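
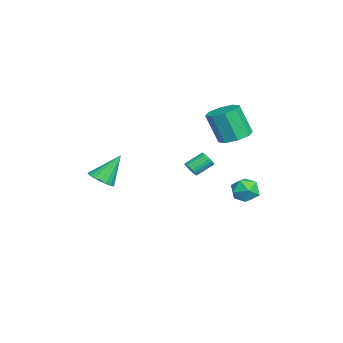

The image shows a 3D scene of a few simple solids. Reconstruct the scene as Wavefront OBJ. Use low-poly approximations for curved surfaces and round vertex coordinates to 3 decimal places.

v 3.85 -4.037 -0.005
v 4.533 -4.336 0.423
v 3.29 -2.983 1.625
v 4.667 -4.016 0.262
v 4.639 -3.699 0.048
v 4.455 -3.45 -0.176
v 4.151 -3.317 -0.367
v 3.787 -3.326 -0.486
v 3.436 -3.476 -0.509
v 3.167 -3.737 -0.433
v 3.033 -4.058 -0.272
v 3.061 -4.374 -0.058
v 3.245 -4.623 0.166
v 3.549 -4.756 0.356
v 3.913 -4.747 0.475
v 4.264 -4.597 0.499
v 2.896 0.811 0.449
v 3.296 0.782 0.796
v 2.803 1.721 1.439
v 2.404 1.749 1.091
v 3.372 0.916 0.658
v 2.879 1.855 1.301
v 3.375 1.034 0.489
v 2.882 1.973 1.131
v 3.306 1.118 0.313
v 2.813 2.057 0.956
v 3.174 1.156 0.158
v 2.681 2.094 0.8
v 3 1.14 0.047
v 2.507 2.079 0.69
v 2.811 1.075 -0.003
v 2.318 2.013 0.64
v 2.634 0.969 0.016
v 2.141 1.908 0.659
v 2.497 0.839 0.101
v 2.004 1.778 0.744
v 2.421 0.705 0.239
v 1.928 1.644 0.882
v 2.418 0.587 0.409
v 1.925 1.526 1.051
v 2.487 0.503 0.584
v 1.994 1.442 1.227
v 2.619 0.466 0.74
v 2.126 1.404 1.382
v 2.793 0.481 0.85
v 2.3 1.42 1.493
v 2.982 0.547 0.9
v 2.489 1.485 1.543
v 3.159 0.652 0.881
v 2.666 1.591 1.524
v -1.935 4.472 -3.172
v -1.311 4.407 -2.422
v -1.349 3.133 -3.778
v -0.725 3.068 -3.028
v -1.683 2.938 -2.88
v -2.045 3.766 -2.505
v -0.615 3.774 -3.695
v -0.977 4.602 -3.32
v -0.495 3.975 -2.745
v -1.155 3.458 -2.241
v -1.505 4.082 -3.959
v -2.165 3.565 -3.455
v -1.041 3.183 1.293
v -0.472 3.969 1.668
v -0.711 3.204 3.641
v -1.279 2.417 3.267
v -1.249 4.141 1.64
v -1.488 3.375 3.613
v -1.904 3.751 1.41
v -2.143 2.986 3.383
v -2.053 3.029 1.111
v -2.292 2.263 3.084
v -1.609 2.396 0.919
v -1.848 1.631 2.892
v -0.832 2.225 0.947
v -1.071 1.459 2.92
v -0.177 2.614 1.177
v -0.416 1.849 3.15
v -0.028 3.337 1.476
v -0.267 2.571 3.449
f 2 1 4
f 2 4 3
f 4 1 5
f 4 5 3
f 5 1 6
f 5 6 3
f 6 1 7
f 6 7 3
f 7 1 8
f 7 8 3
f 8 1 9
f 8 9 3
f 9 1 10
f 9 10 3
f 10 1 11
f 10 11 3
f 11 1 12
f 11 12 3
f 12 1 13
f 12 13 3
f 13 1 14
f 13 14 3
f 14 1 15
f 14 15 3
f 15 1 16
f 15 16 3
f 16 1 2
f 16 2 3
f 18 17 21
f 18 21 19
f 19 21 22
f 19 22 20
f 21 17 23
f 21 23 22
f 22 23 24
f 22 24 20
f 23 17 25
f 23 25 24
f 24 25 26
f 24 26 20
f 25 17 27
f 25 27 26
f 26 27 28
f 26 28 20
f 27 17 29
f 27 29 28
f 28 29 30
f 28 30 20
f 29 17 31
f 29 31 30
f 30 31 32
f 30 32 20
f 31 17 33
f 31 33 32
f 32 33 34
f 32 34 20
f 33 17 35
f 33 35 34
f 34 35 36
f 34 36 20
f 35 17 37
f 35 37 36
f 36 37 38
f 36 38 20
f 37 17 39
f 37 39 38
f 38 39 40
f 38 40 20
f 39 17 41
f 39 41 40
f 40 41 42
f 40 42 20
f 41 17 43
f 41 43 42
f 42 43 44
f 42 44 20
f 43 17 45
f 43 45 44
f 44 45 46
f 44 46 20
f 45 17 47
f 45 47 46
f 46 47 48
f 46 48 20
f 47 17 49
f 47 49 48
f 48 49 50
f 48 50 20
f 49 17 18
f 49 18 50
f 50 18 19
f 50 19 20
f 51 62 56
f 51 56 52
f 51 52 58
f 51 58 61
f 51 61 62
f 52 56 60
f 56 62 55
f 62 61 53
f 61 58 57
f 58 52 59
f 54 60 55
f 54 55 53
f 54 53 57
f 54 57 59
f 54 59 60
f 55 60 56
f 53 55 62
f 57 53 61
f 59 57 58
f 60 59 52
f 64 63 67
f 64 67 65
f 65 67 68
f 65 68 66
f 67 63 69
f 67 69 68
f 68 69 70
f 68 70 66
f 69 63 71
f 69 71 70
f 70 71 72
f 70 72 66
f 71 63 73
f 71 73 72
f 72 73 74
f 72 74 66
f 73 63 75
f 73 75 74
f 74 75 76
f 74 76 66
f 75 63 77
f 75 77 76
f 76 77 78
f 76 78 66
f 77 63 79
f 77 79 78
f 78 79 80
f 78 80 66
f 79 63 64
f 79 64 80
f 80 64 65
f 80 65 66



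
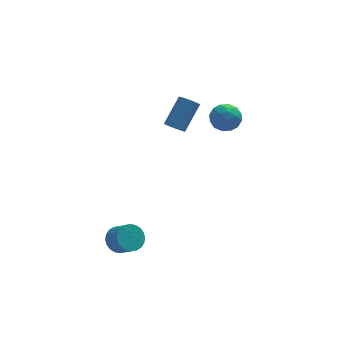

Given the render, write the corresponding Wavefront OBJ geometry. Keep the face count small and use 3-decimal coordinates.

v 2.881 3.783 2.303
v 3.818 4.082 2.401
v 3.362 2.258 2.359
v 4.299 2.557 2.457
v 3.655 2.702 3.192
v 3.358 3.644 3.158
v 3.822 2.696 1.602
v 3.525 3.638 1.568
v 4.4 3.41 1.968
v 4.296 3.414 2.95
v 2.884 2.926 1.81
v 2.78 2.93 2.792
v 3.307 4.066 2.347
v 3.873 2.274 2.413
v 3.494 2.359 2.845
v 4.045 2.535 2.903
v 3.037 3.808 2.792
v 3.588 3.984 2.85
v 3.492 3.173 3.315
v 3.592 2.356 1.91
v 4.143 2.532 1.968
v 3.135 3.805 1.857
v 3.686 3.981 1.915
v 3.688 3.167 1.445
v 4.2 3.847 2.15
v 4.483 2.951 2.183
v 4.203 3.033 1.68
v 4.028 3.587 1.66
v 4.139 3.849 2.728
v 4.422 2.953 2.76
v 4.043 3.038 3.193
v 3.869 3.592 3.173
v 4.481 3.454 2.473
v 2.758 3.387 2
v 3.041 2.491 2.032
v 3.311 2.748 1.587
v 3.137 3.302 1.567
v 2.697 3.389 2.577
v 2.98 2.493 2.61
v 3.152 2.753 3.1
v 2.977 3.307 3.08
v 2.699 2.886 2.287
v -3.713 -3.526 -1.24
v -2.965 -3.127 -1.302
v -2.479 -3.915 -0.523
v -3.227 -4.314 -0.46
v -3.105 -2.963 -1.05
v -2.619 -3.752 -0.271
v -3.337 -2.885 -0.826
v -2.851 -3.674 -0.047
v -3.626 -2.905 -0.665
v -3.14 -3.693 0.114
v -3.929 -3.019 -0.592
v -3.443 -3.807 0.187
v -4.199 -3.21 -0.617
v -3.713 -3.999 0.162
v -4.394 -3.45 -0.737
v -3.909 -4.238 0.042
v -4.487 -3.701 -0.934
v -4.001 -4.489 -0.155
v -4.461 -3.925 -1.177
v -3.975 -4.713 -0.398
v -4.321 -4.088 -1.429
v -3.835 -4.877 -0.65
v -4.089 -4.166 -1.653
v -3.603 -4.955 -0.874
v -3.8 -4.147 -1.814
v -3.314 -4.935 -1.035
v -3.497 -4.033 -1.887
v -3.011 -4.821 -1.108
v -3.227 -3.841 -1.862
v -2.741 -4.63 -1.083
v -3.031 -3.602 -1.742
v -2.546 -4.39 -0.963
v -2.939 -3.351 -1.545
v -2.453 -4.139 -0.766
v 0.337 1.511 3.323
v 0.648 1.819 2.856
v 1.694 2.817 4.21
v 1.383 2.509 4.677
v 0.289 2.042 2.969
v 1.334 3.04 4.323
v -0.048 2.017 3.248
v 0.998 3.015 4.601
v -0.204 1.755 3.562
v 0.841 2.753 4.915
v -0.107 1.379 3.764
v 0.938 2.377 5.118
v 0.198 1.065 3.76
v 1.243 2.063 5.114
v 0.568 0.96 3.552
v 1.613 1.957 4.905
v 0.83 1.112 3.237
v 1.876 2.11 4.59
v 0.862 1.452 2.962
v 1.907 2.449 4.315
f 1 38 17
f 38 12 41
f 17 41 6
f 38 41 17
f 1 17 13
f 17 6 18
f 13 18 2
f 17 18 13
f 1 13 22
f 13 2 23
f 22 23 8
f 13 23 22
f 1 22 34
f 22 8 37
f 34 37 11
f 22 37 34
f 1 34 38
f 34 11 42
f 38 42 12
f 34 42 38
f 2 18 29
f 18 6 32
f 29 32 10
f 18 32 29
f 6 41 19
f 41 12 40
f 19 40 5
f 41 40 19
f 12 42 39
f 42 11 35
f 39 35 3
f 42 35 39
f 11 37 36
f 37 8 24
f 36 24 7
f 37 24 36
f 8 23 28
f 23 2 25
f 28 25 9
f 23 25 28
f 4 30 16
f 30 10 31
f 16 31 5
f 30 31 16
f 4 16 14
f 16 5 15
f 14 15 3
f 16 15 14
f 4 14 21
f 14 3 20
f 21 20 7
f 14 20 21
f 4 21 26
f 21 7 27
f 26 27 9
f 21 27 26
f 4 26 30
f 26 9 33
f 30 33 10
f 26 33 30
f 5 31 19
f 31 10 32
f 19 32 6
f 31 32 19
f 3 15 39
f 15 5 40
f 39 40 12
f 15 40 39
f 7 20 36
f 20 3 35
f 36 35 11
f 20 35 36
f 9 27 28
f 27 7 24
f 28 24 8
f 27 24 28
f 10 33 29
f 33 9 25
f 29 25 2
f 33 25 29
f 44 43 47
f 44 47 45
f 45 47 48
f 45 48 46
f 47 43 49
f 47 49 48
f 48 49 50
f 48 50 46
f 49 43 51
f 49 51 50
f 50 51 52
f 50 52 46
f 51 43 53
f 51 53 52
f 52 53 54
f 52 54 46
f 53 43 55
f 53 55 54
f 54 55 56
f 54 56 46
f 55 43 57
f 55 57 56
f 56 57 58
f 56 58 46
f 57 43 59
f 57 59 58
f 58 59 60
f 58 60 46
f 59 43 61
f 59 61 60
f 60 61 62
f 60 62 46
f 61 43 63
f 61 63 62
f 62 63 64
f 62 64 46
f 63 43 65
f 63 65 64
f 64 65 66
f 64 66 46
f 65 43 67
f 65 67 66
f 66 67 68
f 66 68 46
f 67 43 69
f 67 69 68
f 68 69 70
f 68 70 46
f 69 43 71
f 69 71 70
f 70 71 72
f 70 72 46
f 71 43 73
f 71 73 72
f 72 73 74
f 72 74 46
f 73 43 75
f 73 75 74
f 74 75 76
f 74 76 46
f 75 43 44
f 75 44 76
f 76 44 45
f 76 45 46
f 78 77 81
f 78 81 79
f 79 81 82
f 79 82 80
f 81 77 83
f 81 83 82
f 82 83 84
f 82 84 80
f 83 77 85
f 83 85 84
f 84 85 86
f 84 86 80
f 85 77 87
f 85 87 86
f 86 87 88
f 86 88 80
f 87 77 89
f 87 89 88
f 88 89 90
f 88 90 80
f 89 77 91
f 89 91 90
f 90 91 92
f 90 92 80
f 91 77 93
f 91 93 92
f 92 93 94
f 92 94 80
f 93 77 95
f 93 95 94
f 94 95 96
f 94 96 80
f 95 77 78
f 95 78 96
f 96 78 79
f 96 79 80



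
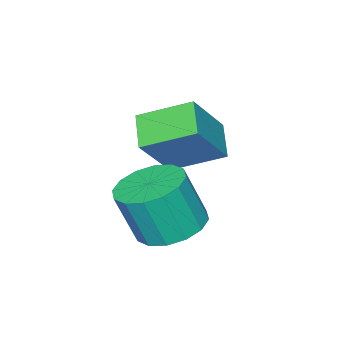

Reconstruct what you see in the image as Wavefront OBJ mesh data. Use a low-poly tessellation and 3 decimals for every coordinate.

v 3.416 1.781 -3.185
v 4.287 2.384 -3.231
v 4.695 1.921 -1.561
v 3.824 1.319 -1.515
v 3.894 2.717 -3.042
v 4.301 2.254 -1.372
v 3.373 2.799 -2.892
v 3.78 2.337 -1.222
v 2.863 2.609 -2.821
v 3.27 2.146 -1.151
v 2.502 2.197 -2.847
v 2.909 1.734 -1.177
v 2.385 1.673 -2.963
v 2.793 1.211 -1.294
v 2.545 1.179 -3.139
v 2.953 0.716 -1.469
v 2.939 0.846 -3.328
v 3.346 0.383 -1.658
v 3.46 0.763 -3.478
v 3.867 0.301 -1.808
v 3.97 0.954 -3.549
v 4.377 0.491 -1.879
v 4.331 1.366 -3.523
v 4.738 0.903 -1.853
v 4.447 1.889 -3.406
v 4.855 1.427 -1.737
v 1.908 0.338 -2.325
v 1.179 -0.458 -1.714
v 1.035 1.688 -1.608
v 0.306 0.892 -0.997
v 3.174 0.348 -0.803
v 2.445 -0.448 -0.192
v 2.301 1.698 -0.086
v 1.572 0.902 0.525
f 2 1 5
f 2 5 3
f 3 5 6
f 3 6 4
f 5 1 7
f 5 7 6
f 6 7 8
f 6 8 4
f 7 1 9
f 7 9 8
f 8 9 10
f 8 10 4
f 9 1 11
f 9 11 10
f 10 11 12
f 10 12 4
f 11 1 13
f 11 13 12
f 12 13 14
f 12 14 4
f 13 1 15
f 13 15 14
f 14 15 16
f 14 16 4
f 15 1 17
f 15 17 16
f 16 17 18
f 16 18 4
f 17 1 19
f 17 19 18
f 18 19 20
f 18 20 4
f 19 1 21
f 19 21 20
f 20 21 22
f 20 22 4
f 21 1 23
f 21 23 22
f 22 23 24
f 22 24 4
f 23 1 25
f 23 25 24
f 24 25 26
f 24 26 4
f 25 1 2
f 25 2 26
f 26 2 3
f 26 3 4
f 28 30 27
f 31 28 27
f 27 30 29
f 29 31 27
f 28 34 30
f 32 28 31
f 32 34 28
f 30 34 29
f 33 31 29
f 29 34 33
f 33 32 31
f 34 32 33



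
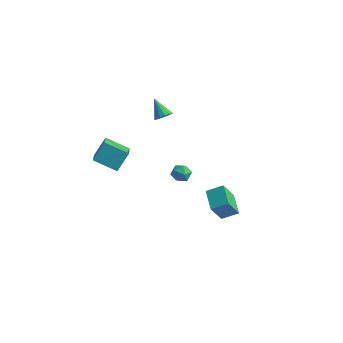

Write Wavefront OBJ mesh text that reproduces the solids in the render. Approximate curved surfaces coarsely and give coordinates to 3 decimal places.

v -2.092 0.292 2.07
v -1.833 0.003 2.502
v -3.028 0.768 2.95
v -1.7 0.272 2.497
v -1.672 0.546 2.379
v -1.757 0.752 2.177
v -1.931 0.835 1.947
v -2.148 0.772 1.75
v -2.351 0.58 1.639
v -2.484 0.311 1.643
v -2.512 0.037 1.762
v -2.428 -0.169 1.963
v -2.253 -0.252 2.193
v -2.036 -0.189 2.39
v -1.397 0.751 -3.162
v -0.724 0.796 -3.273
v -1.216 0.004 -2.367
v -0.543 0.049 -2.478
v -0.88 0.575 -2.2
v -0.992 1.037 -2.692
v -0.948 -0.237 -2.948
v -1.06 0.225 -3.44
v -0.446 0.186 -3.14
v -0.405 0.688 -2.678
v -1.535 0.112 -2.962
v -1.494 0.614 -2.5
v -4.933 -2.778 -0.461
v -4.09 -4.166 0.564
v -4.705 -1.889 0.556
v -3.863 -3.276 1.581
v -3.537 -2.404 -1.101
v -2.695 -3.791 -0.076
v -3.31 -1.514 -0.084
v -2.467 -2.902 0.941
v 2.955 -2.305 -1.26
v 2.707 -3.082 0.139
v 3.754 -1.752 -0.811
v 3.505 -2.53 0.588
v 3.855 -3.29 -1.648
v 3.606 -4.068 -0.249
v 4.653 -2.738 -1.199
v 4.405 -3.515 0.2
f 2 1 4
f 2 4 3
f 4 1 5
f 4 5 3
f 5 1 6
f 5 6 3
f 6 1 7
f 6 7 3
f 7 1 8
f 7 8 3
f 8 1 9
f 8 9 3
f 9 1 10
f 9 10 3
f 10 1 11
f 10 11 3
f 11 1 12
f 11 12 3
f 12 1 13
f 12 13 3
f 13 1 14
f 13 14 3
f 14 1 2
f 14 2 3
f 15 26 20
f 15 20 16
f 15 16 22
f 15 22 25
f 15 25 26
f 16 20 24
f 20 26 19
f 26 25 17
f 25 22 21
f 22 16 23
f 18 24 19
f 18 19 17
f 18 17 21
f 18 21 23
f 18 23 24
f 19 24 20
f 17 19 26
f 21 17 25
f 23 21 22
f 24 23 16
f 28 30 27
f 31 28 27
f 27 30 29
f 29 31 27
f 28 34 30
f 32 28 31
f 32 34 28
f 30 34 29
f 33 31 29
f 29 34 33
f 33 32 31
f 34 32 33
f 36 38 35
f 39 36 35
f 35 38 37
f 37 39 35
f 36 42 38
f 40 36 39
f 40 42 36
f 38 42 37
f 41 39 37
f 37 42 41
f 41 40 39
f 42 40 41



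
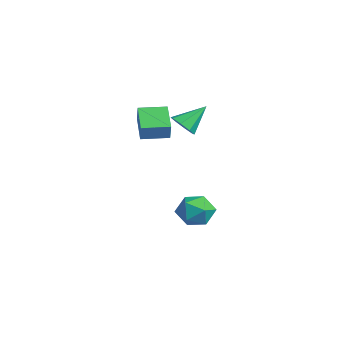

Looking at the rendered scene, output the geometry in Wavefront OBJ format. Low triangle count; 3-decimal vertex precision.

v -0.381 1.397 -3.775
v 0.282 2.169 -4.147
v 0.838 0.911 -2.613
v 1.501 1.683 -2.985
v 0.606 1.955 -2.438
v -0.147 2.255 -3.156
v 1.267 0.825 -3.604
v 0.514 1.125 -4.322
v 1.3 1.815 -4.041
v 0.892 2.513 -3.321
v 0.228 0.567 -3.439
v -0.18 1.265 -2.719
v -0.871 -0.966 2.681
v -0.353 -1.103 3.62
v -0.539 0.435 2.703
v -0.022 0.299 3.641
v 0.502 -1.279 1.879
v 1.019 -1.415 2.817
v 0.833 0.123 1.9
v 1.351 -0.014 2.839
v 1.077 0.663 2.711
v 1.863 0.732 2.698
v 0.983 1.917 3.809
v 1.594 1.077 2.281
v 1.021 1.179 2.116
v 0.481 0.979 2.299
v 0.29 0.593 2.724
v 0.559 0.248 3.141
v 1.132 0.146 3.306
v 1.672 0.346 3.123
f 1 12 6
f 1 6 2
f 1 2 8
f 1 8 11
f 1 11 12
f 2 6 10
f 6 12 5
f 12 11 3
f 11 8 7
f 8 2 9
f 4 10 5
f 4 5 3
f 4 3 7
f 4 7 9
f 4 9 10
f 5 10 6
f 3 5 12
f 7 3 11
f 9 7 8
f 10 9 2
f 14 16 13
f 17 14 13
f 13 16 15
f 15 17 13
f 14 20 16
f 18 14 17
f 18 20 14
f 16 20 15
f 19 17 15
f 15 20 19
f 19 18 17
f 20 18 19
f 22 21 24
f 22 24 23
f 24 21 25
f 24 25 23
f 25 21 26
f 25 26 23
f 26 21 27
f 26 27 23
f 27 21 28
f 27 28 23
f 28 21 29
f 28 29 23
f 29 21 30
f 29 30 23
f 30 21 22
f 30 22 23



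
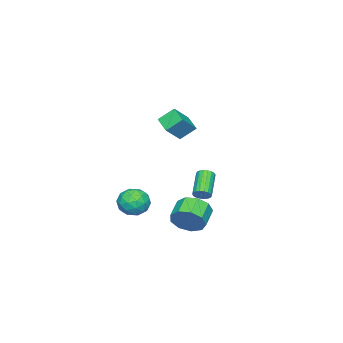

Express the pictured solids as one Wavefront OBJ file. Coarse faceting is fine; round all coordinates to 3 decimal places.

v 3.875 2.856 -2.022
v 4.33 2.56 -1.183
v 3.201 2.307 -0.659
v 2.745 2.604 -1.498
v 4.195 3.23 -1.151
v 3.066 2.977 -0.627
v 3.91 3.725 -1.527
v 2.78 3.472 -1.003
v 3.608 3.814 -2.135
v 2.479 3.561 -1.611
v 3.431 3.455 -2.689
v 2.302 3.202 -2.166
v 3.462 2.816 -2.932
v 2.333 2.563 -2.408
v 3.686 2.196 -2.748
v 2.556 1.943 -2.225
v 3.998 1.885 -2.225
v 2.869 1.632 -1.701
v 4.252 2.029 -1.607
v 3.123 1.776 -1.083
v -0.055 -0.484 2.701
v -0.568 0.241 3.464
v 0.585 0.414 2.28
v 0.071 1.138 3.042
v 0.949 -0.758 3.638
v 0.435 -0.034 4.4
v 1.588 0.139 3.216
v 1.075 0.864 3.979
v -1.374 -2.921 -3.874
v -0.829 -2.723 -3.022
v -0.071 -3.737 -4.518
v 0.474 -3.539 -3.666
v -0.323 -4.191 -3.628
v -1.128 -3.686 -3.23
v 0.228 -2.774 -4.31
v -0.577 -2.269 -3.912
v 0.161 -2.631 -3.292
v -0.179 -3.508 -2.87
v -0.721 -2.952 -4.67
v -1.061 -3.829 -4.248
v -1.216 -2.75 -3.392
v 0.316 -3.71 -4.148
v -0.152 -4.093 -4.126
v 0.168 -3.977 -3.625
v -1.392 -3.317 -3.514
v -1.072 -3.2 -3.013
v -0.774 -4.063 -3.369
v 0.172 -3.26 -4.527
v 0.492 -3.143 -4.026
v -1.068 -2.483 -3.915
v -0.748 -2.367 -3.414
v -0.126 -2.397 -4.171
v -0.314 -2.58 -3.049
v 0.452 -3.06 -3.428
v 0.308 -2.61 -3.807
v -0.165 -2.313 -3.573
v -0.514 -3.095 -2.801
v 0.252 -3.575 -3.18
v -0.216 -3.958 -3.157
v -0.69 -3.662 -2.923
v 0.068 -3.041 -2.96
v -1.152 -2.885 -4.36
v -0.386 -3.365 -4.739
v -0.21 -2.798 -4.617
v -0.684 -2.502 -4.383
v -1.352 -3.4 -4.112
v -0.586 -3.88 -4.491
v -0.735 -4.147 -3.967
v -1.208 -3.85 -3.733
v -0.968 -3.419 -4.58
v -2.638 -0.07 -3.328
v -2.28 -0.266 -2.96
v -3.624 -0.806 -1.943
v -3.982 -0.61 -2.312
v -2.316 -0.035 -2.884
v -3.66 -0.576 -1.867
v -2.415 0.188 -2.897
v -3.759 -0.353 -1.88
v -2.558 0.36 -2.995
v -3.902 -0.18 -1.978
v -2.718 0.447 -3.159
v -4.062 -0.093 -2.142
v -2.861 0.432 -3.357
v -4.205 -0.108 -2.34
v -2.96 0.318 -3.549
v -4.305 -0.223 -2.532
v -2.996 0.126 -3.697
v -4.34 -0.414 -2.68
v -2.96 -0.104 -3.773
v -4.304 -0.645 -2.756
v -2.861 -0.327 -3.76
v -4.205 -0.868 -2.743
v -2.718 -0.5 -3.662
v -4.062 -1.04 -2.645
v -2.558 -0.587 -3.498
v -3.902 -1.127 -2.481
v -2.415 -0.572 -3.3
v -3.759 -1.112 -2.283
v -2.315 -0.457 -3.108
v -3.66 -0.998 -2.091
f 2 1 5
f 2 5 3
f 3 5 6
f 3 6 4
f 5 1 7
f 5 7 6
f 6 7 8
f 6 8 4
f 7 1 9
f 7 9 8
f 8 9 10
f 8 10 4
f 9 1 11
f 9 11 10
f 10 11 12
f 10 12 4
f 11 1 13
f 11 13 12
f 12 13 14
f 12 14 4
f 13 1 15
f 13 15 14
f 14 15 16
f 14 16 4
f 15 1 17
f 15 17 16
f 16 17 18
f 16 18 4
f 17 1 19
f 17 19 18
f 18 19 20
f 18 20 4
f 19 1 2
f 19 2 20
f 20 2 3
f 20 3 4
f 22 24 21
f 25 22 21
f 21 24 23
f 23 25 21
f 22 28 24
f 26 22 25
f 26 28 22
f 24 28 23
f 27 25 23
f 23 28 27
f 27 26 25
f 28 26 27
f 29 66 45
f 66 40 69
f 45 69 34
f 66 69 45
f 29 45 41
f 45 34 46
f 41 46 30
f 45 46 41
f 29 41 50
f 41 30 51
f 50 51 36
f 41 51 50
f 29 50 62
f 50 36 65
f 62 65 39
f 50 65 62
f 29 62 66
f 62 39 70
f 66 70 40
f 62 70 66
f 30 46 57
f 46 34 60
f 57 60 38
f 46 60 57
f 34 69 47
f 69 40 68
f 47 68 33
f 69 68 47
f 40 70 67
f 70 39 63
f 67 63 31
f 70 63 67
f 39 65 64
f 65 36 52
f 64 52 35
f 65 52 64
f 36 51 56
f 51 30 53
f 56 53 37
f 51 53 56
f 32 58 44
f 58 38 59
f 44 59 33
f 58 59 44
f 32 44 42
f 44 33 43
f 42 43 31
f 44 43 42
f 32 42 49
f 42 31 48
f 49 48 35
f 42 48 49
f 32 49 54
f 49 35 55
f 54 55 37
f 49 55 54
f 32 54 58
f 54 37 61
f 58 61 38
f 54 61 58
f 33 59 47
f 59 38 60
f 47 60 34
f 59 60 47
f 31 43 67
f 43 33 68
f 67 68 40
f 43 68 67
f 35 48 64
f 48 31 63
f 64 63 39
f 48 63 64
f 37 55 56
f 55 35 52
f 56 52 36
f 55 52 56
f 38 61 57
f 61 37 53
f 57 53 30
f 61 53 57
f 72 71 75
f 72 75 73
f 73 75 76
f 73 76 74
f 75 71 77
f 75 77 76
f 76 77 78
f 76 78 74
f 77 71 79
f 77 79 78
f 78 79 80
f 78 80 74
f 79 71 81
f 79 81 80
f 80 81 82
f 80 82 74
f 81 71 83
f 81 83 82
f 82 83 84
f 82 84 74
f 83 71 85
f 83 85 84
f 84 85 86
f 84 86 74
f 85 71 87
f 85 87 86
f 86 87 88
f 86 88 74
f 87 71 89
f 87 89 88
f 88 89 90
f 88 90 74
f 89 71 91
f 89 91 90
f 90 91 92
f 90 92 74
f 91 71 93
f 91 93 92
f 92 93 94
f 92 94 74
f 93 71 95
f 93 95 94
f 94 95 96
f 94 96 74
f 95 71 97
f 95 97 96
f 96 97 98
f 96 98 74
f 97 71 99
f 97 99 98
f 98 99 100
f 98 100 74
f 99 71 72
f 99 72 100
f 100 72 73
f 100 73 74



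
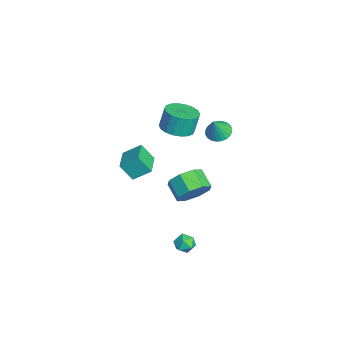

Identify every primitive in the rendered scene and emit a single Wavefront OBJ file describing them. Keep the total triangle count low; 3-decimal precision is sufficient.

v -1.15 -0.681 -4.302
v -0.537 -1.031 -3.499
v -1.556 -1.429 -2.894
v -2.17 -1.079 -3.698
v -0.778 -0.255 -3.394
v -1.797 -0.653 -2.79
v -1.237 0.271 -3.822
v -2.256 -0.127 -3.217
v -1.646 0.239 -4.531
v -2.665 -0.158 -3.926
v -1.764 -0.331 -5.106
v -2.783 -0.729 -4.501
v -1.523 -1.107 -5.21
v -2.542 -1.505 -4.606
v -1.064 -1.633 -4.783
v -2.083 -2.031 -4.178
v -0.655 -1.602 -4.074
v -1.674 -1.999 -3.469
v -2.705 -3.72 -2.936
v -2.95 -4.399 -1.928
v -2.559 -2.707 -2.218
v -2.805 -3.386 -1.21
v -1.235 -4.034 -2.79
v -1.481 -4.713 -1.782
v -1.09 -3.021 -2.072
v -1.335 -3.7 -1.064
v -3.292 -1.383 -0.394
v -2.304 -1.274 -0.286
v -2.48 -0.948 1.002
v -3.468 -1.057 0.894
v -2.436 -0.866 -0.407
v -2.612 -0.541 0.881
v -2.737 -0.561 -0.526
v -2.914 -0.236 0.762
v -3.149 -0.419 -0.618
v -3.325 -0.093 0.67
v -3.588 -0.468 -0.666
v -3.765 -0.142 0.622
v -3.969 -0.697 -0.66
v -4.146 -0.372 0.628
v -4.216 -1.063 -0.601
v -4.393 -0.737 0.686
v -4.28 -1.492 -0.502
v -4.456 -1.166 0.786
v -4.148 -1.899 -0.381
v -4.324 -1.574 0.907
v -3.846 -2.204 -0.262
v -4.023 -1.879 1.026
v -3.435 -2.347 -0.17
v -3.611 -2.021 1.118
v -2.995 -2.298 -0.122
v -3.172 -1.972 1.166
v -2.614 -2.068 -0.128
v -2.791 -1.743 1.16
v -2.367 -1.703 -0.186
v -2.544 -1.377 1.101
v 0.48 0.367 2.279
v 1.114 0.171 1.975
v 0.94 -0.007 3.481
v 1.166 0.444 2.041
v 1.112 0.705 2.142
v 0.963 0.914 2.264
v 0.74 1.04 2.389
v 0.477 1.064 2.497
v 0.215 0.981 2.571
v -0.007 0.805 2.602
v -0.154 0.562 2.583
v -0.206 0.29 2.518
v -0.153 0.029 2.416
v -0.003 -0.18 2.294
v 0.22 -0.306 2.169
v 0.482 -0.33 2.062
v 0.745 -0.248 1.987
v 0.967 -0.072 1.957
v 3.967 -1.265 -4.003
v 4.475 -1.565 -3.726
v 3.385 -2.135 -3.874
v 3.893 -2.435 -3.597
v 3.595 -1.945 -3.287
v 3.955 -1.407 -3.366
v 3.905 -2.293 -4.234
v 4.265 -1.755 -4.313
v 4.437 -2.2 -3.869
v 4.246 -1.985 -3.284
v 3.614 -1.715 -4.316
v 3.423 -1.5 -3.731
f 2 1 5
f 2 5 3
f 3 5 6
f 3 6 4
f 5 1 7
f 5 7 6
f 6 7 8
f 6 8 4
f 7 1 9
f 7 9 8
f 8 9 10
f 8 10 4
f 9 1 11
f 9 11 10
f 10 11 12
f 10 12 4
f 11 1 13
f 11 13 12
f 12 13 14
f 12 14 4
f 13 1 15
f 13 15 14
f 14 15 16
f 14 16 4
f 15 1 17
f 15 17 16
f 16 17 18
f 16 18 4
f 17 1 2
f 17 2 18
f 18 2 3
f 18 3 4
f 20 22 19
f 23 20 19
f 19 22 21
f 21 23 19
f 20 26 22
f 24 20 23
f 24 26 20
f 22 26 21
f 25 23 21
f 21 26 25
f 25 24 23
f 26 24 25
f 28 27 31
f 28 31 29
f 29 31 32
f 29 32 30
f 31 27 33
f 31 33 32
f 32 33 34
f 32 34 30
f 33 27 35
f 33 35 34
f 34 35 36
f 34 36 30
f 35 27 37
f 35 37 36
f 36 37 38
f 36 38 30
f 37 27 39
f 37 39 38
f 38 39 40
f 38 40 30
f 39 27 41
f 39 41 40
f 40 41 42
f 40 42 30
f 41 27 43
f 41 43 42
f 42 43 44
f 42 44 30
f 43 27 45
f 43 45 44
f 44 45 46
f 44 46 30
f 45 27 47
f 45 47 46
f 46 47 48
f 46 48 30
f 47 27 49
f 47 49 48
f 48 49 50
f 48 50 30
f 49 27 51
f 49 51 50
f 50 51 52
f 50 52 30
f 51 27 53
f 51 53 52
f 52 53 54
f 52 54 30
f 53 27 55
f 53 55 54
f 54 55 56
f 54 56 30
f 55 27 28
f 55 28 56
f 56 28 29
f 56 29 30
f 58 57 60
f 58 60 59
f 60 57 61
f 60 61 59
f 61 57 62
f 61 62 59
f 62 57 63
f 62 63 59
f 63 57 64
f 63 64 59
f 64 57 65
f 64 65 59
f 65 57 66
f 65 66 59
f 66 57 67
f 66 67 59
f 67 57 68
f 67 68 59
f 68 57 69
f 68 69 59
f 69 57 70
f 69 70 59
f 70 57 71
f 70 71 59
f 71 57 72
f 71 72 59
f 72 57 73
f 72 73 59
f 73 57 74
f 73 74 59
f 74 57 58
f 74 58 59
f 75 86 80
f 75 80 76
f 75 76 82
f 75 82 85
f 75 85 86
f 76 80 84
f 80 86 79
f 86 85 77
f 85 82 81
f 82 76 83
f 78 84 79
f 78 79 77
f 78 77 81
f 78 81 83
f 78 83 84
f 79 84 80
f 77 79 86
f 81 77 85
f 83 81 82
f 84 83 76



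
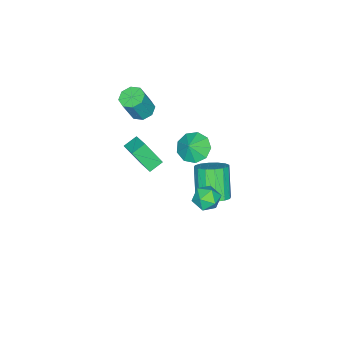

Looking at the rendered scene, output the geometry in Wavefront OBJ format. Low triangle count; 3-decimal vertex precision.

v 3.09 4.483 3.86
v 3.503 3.951 3.305
v 2.037 3.549 3.975
v 2.45 3.017 3.42
v 2.776 3.154 4.217
v 3.427 3.731 4.147
v 2.113 3.769 3.133
v 2.764 4.346 3.063
v 2.899 3.509 2.856
v 3.309 3.129 3.526
v 2.231 4.371 3.754
v 2.641 3.991 4.424
v -3.6 -3.733 -2.595
v -3.252 -4.752 -0.993
v -2.871 -2.66 -2.07
v -2.523 -3.678 -0.468
v -2.757 -4.102 -3.012
v -2.409 -5.12 -1.41
v -2.028 -3.028 -2.487
v -1.68 -4.047 -0.885
v -2.501 -3.826 2.913
v -2.096 -4.476 2.65
v -1.394 -4.725 4.343
v -1.799 -4.074 4.607
v -1.769 -3.953 2.591
v -1.067 -4.201 4.284
v -1.87 -3.355 2.721
v -1.168 -3.604 4.414
v -2.341 -3.033 2.963
v -1.639 -3.282 4.657
v -2.906 -3.175 3.177
v -2.204 -3.424 4.87
v -3.233 -3.699 3.236
v -2.531 -3.947 4.929
v -3.132 -4.296 3.106
v -2.43 -4.545 4.799
v -2.661 -4.618 2.863
v -1.959 -4.867 4.557
v -3.923 -1.16 -0.674
v -3.348 -1.967 -1.104
v -3.277 -1.12 0.114
v -3.092 -1.318 -1.346
v -3.224 -0.595 -1.274
v -3.684 -0.136 -0.921
v -4.255 -0.156 -0.453
v -4.671 -0.646 -0.089
v -4.736 -1.377 0.002
v -4.421 -2.005 -0.224
v -3.873 -2.239 -0.661
v -1.225 1.823 -1.461
v -0.603 2.388 -0.865
v -1.633 1.642 0.917
v -2.255 1.077 0.321
v -1.017 2.705 -0.972
v -2.048 1.959 0.811
v -1.488 2.787 -1.21
v -2.518 2.041 0.573
v -1.887 2.61 -1.515
v -2.918 1.864 0.268
v -2.11 2.222 -1.806
v -3.14 1.476 -0.023
v -2.095 1.727 -2.004
v -3.125 0.981 -0.222
v -1.847 1.258 -2.057
v -2.877 0.512 -0.275
v -1.432 0.941 -1.951
v -2.463 0.195 -0.168
v -0.962 0.859 -1.713
v -1.992 0.113 0.07
v -0.562 1.036 -1.408
v -1.593 0.29 0.375
v -0.34 1.424 -1.117
v -1.37 0.678 0.666
v -0.355 1.919 -0.918
v -1.385 1.173 0.864
f 1 12 6
f 1 6 2
f 1 2 8
f 1 8 11
f 1 11 12
f 2 6 10
f 6 12 5
f 12 11 3
f 11 8 7
f 8 2 9
f 4 10 5
f 4 5 3
f 4 3 7
f 4 7 9
f 4 9 10
f 5 10 6
f 3 5 12
f 7 3 11
f 9 7 8
f 10 9 2
f 14 16 13
f 17 14 13
f 13 16 15
f 15 17 13
f 14 20 16
f 18 14 17
f 18 20 14
f 16 20 15
f 19 17 15
f 15 20 19
f 19 18 17
f 20 18 19
f 22 21 25
f 22 25 23
f 23 25 26
f 23 26 24
f 25 21 27
f 25 27 26
f 26 27 28
f 26 28 24
f 27 21 29
f 27 29 28
f 28 29 30
f 28 30 24
f 29 21 31
f 29 31 30
f 30 31 32
f 30 32 24
f 31 21 33
f 31 33 32
f 32 33 34
f 32 34 24
f 33 21 35
f 33 35 34
f 34 35 36
f 34 36 24
f 35 21 37
f 35 37 36
f 36 37 38
f 36 38 24
f 37 21 22
f 37 22 38
f 38 22 23
f 38 23 24
f 40 39 42
f 40 42 41
f 42 39 43
f 42 43 41
f 43 39 44
f 43 44 41
f 44 39 45
f 44 45 41
f 45 39 46
f 45 46 41
f 46 39 47
f 46 47 41
f 47 39 48
f 47 48 41
f 48 39 49
f 48 49 41
f 49 39 40
f 49 40 41
f 51 50 54
f 51 54 52
f 52 54 55
f 52 55 53
f 54 50 56
f 54 56 55
f 55 56 57
f 55 57 53
f 56 50 58
f 56 58 57
f 57 58 59
f 57 59 53
f 58 50 60
f 58 60 59
f 59 60 61
f 59 61 53
f 60 50 62
f 60 62 61
f 61 62 63
f 61 63 53
f 62 50 64
f 62 64 63
f 63 64 65
f 63 65 53
f 64 50 66
f 64 66 65
f 65 66 67
f 65 67 53
f 66 50 68
f 66 68 67
f 67 68 69
f 67 69 53
f 68 50 70
f 68 70 69
f 69 70 71
f 69 71 53
f 70 50 72
f 70 72 71
f 71 72 73
f 71 73 53
f 72 50 74
f 72 74 73
f 73 74 75
f 73 75 53
f 74 50 51
f 74 51 75
f 75 51 52
f 75 52 53



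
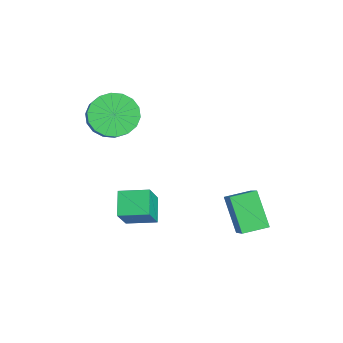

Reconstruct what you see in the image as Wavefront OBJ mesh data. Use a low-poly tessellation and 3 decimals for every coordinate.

v 0.234 1.063 -2.646
v 1.646 1.017 -1.436
v 0.133 2.147 -2.487
v 1.544 2.101 -1.277
v 1.356 1.359 -3.943
v 2.767 1.313 -2.733
v 1.254 2.443 -3.784
v 2.666 2.397 -2.574
v 0.877 -2.917 -3.191
v -0.087 -2.757 -2.53
v 1.218 -1.722 -2.983
v 0.254 -1.562 -2.322
v 1.626 -3.338 -1.998
v 0.662 -3.178 -1.337
v 1.967 -2.143 -1.79
v 1.003 -1.983 -1.129
v -1.968 -3.049 1.076
v -1.36 -2.579 0.376
v -0.544 -2.581 1.083
v -1.152 -3.051 1.784
v -1.553 -2.223 0.6
v -0.737 -2.225 1.307
v -1.829 -2.031 0.918
v -1.012 -2.033 1.626
v -2.132 -2.04 1.268
v -1.316 -2.042 1.975
v -2.402 -2.249 1.58
v -1.586 -2.251 2.287
v -2.587 -2.617 1.792
v -1.771 -2.619 2.499
v -2.649 -3.07 1.862
v -1.833 -3.072 2.569
v -2.576 -3.519 1.777
v -1.76 -3.521 2.484
v -2.383 -3.875 1.553
v -1.567 -3.877 2.26
v -2.108 -4.067 1.234
v -1.291 -4.069 1.942
v -1.804 -4.058 0.885
v -0.988 -4.06 1.592
v -1.534 -3.849 0.573
v -0.718 -3.851 1.28
v -1.349 -3.481 0.361
v -0.533 -3.483 1.068
v -1.287 -3.028 0.291
v -0.471 -3.03 0.998
f 2 4 1
f 5 2 1
f 1 4 3
f 3 5 1
f 2 8 4
f 6 2 5
f 6 8 2
f 4 8 3
f 7 5 3
f 3 8 7
f 7 6 5
f 8 6 7
f 10 12 9
f 13 10 9
f 9 12 11
f 11 13 9
f 10 16 12
f 14 10 13
f 14 16 10
f 12 16 11
f 15 13 11
f 11 16 15
f 15 14 13
f 16 14 15
f 18 17 21
f 18 21 19
f 19 21 22
f 19 22 20
f 21 17 23
f 21 23 22
f 22 23 24
f 22 24 20
f 23 17 25
f 23 25 24
f 24 25 26
f 24 26 20
f 25 17 27
f 25 27 26
f 26 27 28
f 26 28 20
f 27 17 29
f 27 29 28
f 28 29 30
f 28 30 20
f 29 17 31
f 29 31 30
f 30 31 32
f 30 32 20
f 31 17 33
f 31 33 32
f 32 33 34
f 32 34 20
f 33 17 35
f 33 35 34
f 34 35 36
f 34 36 20
f 35 17 37
f 35 37 36
f 36 37 38
f 36 38 20
f 37 17 39
f 37 39 38
f 38 39 40
f 38 40 20
f 39 17 41
f 39 41 40
f 40 41 42
f 40 42 20
f 41 17 43
f 41 43 42
f 42 43 44
f 42 44 20
f 43 17 45
f 43 45 44
f 44 45 46
f 44 46 20
f 45 17 18
f 45 18 46
f 46 18 19
f 46 19 20



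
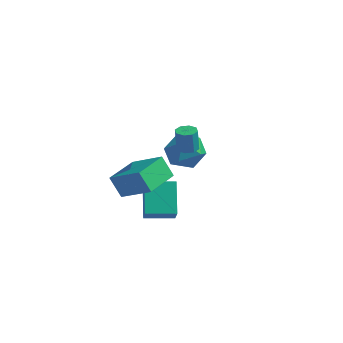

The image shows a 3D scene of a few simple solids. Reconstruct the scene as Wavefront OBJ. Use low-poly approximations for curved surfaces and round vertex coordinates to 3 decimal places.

v -2.408 2.799 -1.313
v -1.388 3.041 -0.651
v -2.912 1.359 -0.009
v -1.892 1.601 0.653
v -2.818 2.426 0.616
v -2.506 3.316 -0.19
v -1.794 1.084 -0.47
v -1.482 1.974 -1.276
v -1.008 1.981 -0.13
v -1.64 2.811 0.542
v -2.66 1.589 -1.202
v -3.292 2.419 -0.53
v -3.269 -1.907 -2.205
v -3.923 -2.023 -0.961
v -3.396 0.255 -2.071
v -4.05 0.139 -0.827
v -1.43 -1.859 -1.233
v -2.084 -1.975 0.011
v -1.557 0.303 -1.099
v -2.211 0.187 0.145
v 0.475 -1.372 2.323
v 1.018 -1.168 2.345
v 1.007 -1.284 3.64
v 0.465 -1.488 3.617
v 0.713 -0.845 2.372
v 0.703 -0.962 3.667
v 0.27 -0.831 2.37
v 0.26 -0.948 3.664
v -0.054 -1.134 2.34
v -0.064 -1.25 3.635
v -0.067 -1.576 2.3
v -0.078 -1.692 3.595
v 0.237 -1.898 2.273
v 0.227 -2.015 3.568
v 0.68 -1.912 2.276
v 0.67 -2.029 3.57
v 1.004 -1.61 2.305
v 0.994 -1.726 3.6
v -3.405 0.157 -4.885
v -4.305 1.37 -3.341
v -2.104 1.217 -4.96
v -3.003 2.43 -3.415
v -2.777 -0.55 -3.965
v -3.676 0.663 -2.42
v -1.475 0.51 -4.039
v -2.375 1.723 -2.495
f 1 12 6
f 1 6 2
f 1 2 8
f 1 8 11
f 1 11 12
f 2 6 10
f 6 12 5
f 12 11 3
f 11 8 7
f 8 2 9
f 4 10 5
f 4 5 3
f 4 3 7
f 4 7 9
f 4 9 10
f 5 10 6
f 3 5 12
f 7 3 11
f 9 7 8
f 10 9 2
f 14 16 13
f 17 14 13
f 13 16 15
f 15 17 13
f 14 20 16
f 18 14 17
f 18 20 14
f 16 20 15
f 19 17 15
f 15 20 19
f 19 18 17
f 20 18 19
f 22 21 25
f 22 25 23
f 23 25 26
f 23 26 24
f 25 21 27
f 25 27 26
f 26 27 28
f 26 28 24
f 27 21 29
f 27 29 28
f 28 29 30
f 28 30 24
f 29 21 31
f 29 31 30
f 30 31 32
f 30 32 24
f 31 21 33
f 31 33 32
f 32 33 34
f 32 34 24
f 33 21 35
f 33 35 34
f 34 35 36
f 34 36 24
f 35 21 37
f 35 37 36
f 36 37 38
f 36 38 24
f 37 21 22
f 37 22 38
f 38 22 23
f 38 23 24
f 40 42 39
f 43 40 39
f 39 42 41
f 41 43 39
f 40 46 42
f 44 40 43
f 44 46 40
f 42 46 41
f 45 43 41
f 41 46 45
f 45 44 43
f 46 44 45



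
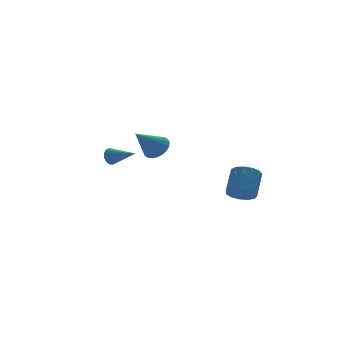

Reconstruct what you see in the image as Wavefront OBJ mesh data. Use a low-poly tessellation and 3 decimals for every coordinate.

v -1.845 0.93 0.915
v -1.579 0.937 0.468
v -1.055 -0.25 1.365
v -1.439 1.095 0.635
v -1.407 1.209 0.877
v -1.493 1.247 1.129
v -1.673 1.201 1.324
v -1.899 1.083 1.409
v -2.111 0.923 1.362
v -2.251 0.766 1.194
v -2.282 0.652 0.952
v -2.197 0.613 0.7
v -2.017 0.659 0.506
v -1.79 0.778 0.42
v 2.666 -4.138 -0.549
v 3.153 -3.9 -1.067
v 3.84 -3.044 -0.03
v 3.354 -3.282 0.489
v 2.828 -3.629 -1.075
v 3.516 -2.774 -0.038
v 2.452 -3.52 -0.916
v 3.14 -2.665 0.121
v 2.144 -3.607 -0.64
v 2.832 -2.752 0.397
v 2.002 -3.863 -0.335
v 2.689 -3.007 0.702
v 2.071 -4.205 -0.098
v 2.758 -3.35 0.939
v 2.328 -4.527 -0.004
v 3.016 -3.671 1.033
v 2.693 -4.725 -0.082
v 3.381 -3.869 0.955
v 3.05 -4.736 -0.309
v 3.737 -3.881 0.728
v 3.284 -4.558 -0.612
v 3.972 -3.702 0.425
v 3.323 -4.246 -0.895
v 4.01 -3.39 0.142
v 1.251 2.543 0.568
v 1.654 1.904 0.799
v -0.031 2.177 1.792
v 1.771 2.12 0.986
v 1.809 2.4 1.109
v 1.761 2.702 1.15
v 1.636 2.979 1.102
v 1.453 3.191 0.973
v 1.239 3.303 0.782
v 1.026 3.3 0.559
v 0.848 3.182 0.337
v 0.731 2.966 0.15
v 0.693 2.686 0.027
v 0.741 2.384 -0.014
v 0.866 2.106 0.034
v 1.049 1.895 0.163
v 1.263 1.783 0.354
v 1.476 1.786 0.577
f 2 1 4
f 2 4 3
f 4 1 5
f 4 5 3
f 5 1 6
f 5 6 3
f 6 1 7
f 6 7 3
f 7 1 8
f 7 8 3
f 8 1 9
f 8 9 3
f 9 1 10
f 9 10 3
f 10 1 11
f 10 11 3
f 11 1 12
f 11 12 3
f 12 1 13
f 12 13 3
f 13 1 14
f 13 14 3
f 14 1 2
f 14 2 3
f 16 15 19
f 16 19 17
f 17 19 20
f 17 20 18
f 19 15 21
f 19 21 20
f 20 21 22
f 20 22 18
f 21 15 23
f 21 23 22
f 22 23 24
f 22 24 18
f 23 15 25
f 23 25 24
f 24 25 26
f 24 26 18
f 25 15 27
f 25 27 26
f 26 27 28
f 26 28 18
f 27 15 29
f 27 29 28
f 28 29 30
f 28 30 18
f 29 15 31
f 29 31 30
f 30 31 32
f 30 32 18
f 31 15 33
f 31 33 32
f 32 33 34
f 32 34 18
f 33 15 35
f 33 35 34
f 34 35 36
f 34 36 18
f 35 15 37
f 35 37 36
f 36 37 38
f 36 38 18
f 37 15 16
f 37 16 38
f 38 16 17
f 38 17 18
f 40 39 42
f 40 42 41
f 42 39 43
f 42 43 41
f 43 39 44
f 43 44 41
f 44 39 45
f 44 45 41
f 45 39 46
f 45 46 41
f 46 39 47
f 46 47 41
f 47 39 48
f 47 48 41
f 48 39 49
f 48 49 41
f 49 39 50
f 49 50 41
f 50 39 51
f 50 51 41
f 51 39 52
f 51 52 41
f 52 39 53
f 52 53 41
f 53 39 54
f 53 54 41
f 54 39 55
f 54 55 41
f 55 39 56
f 55 56 41
f 56 39 40
f 56 40 41



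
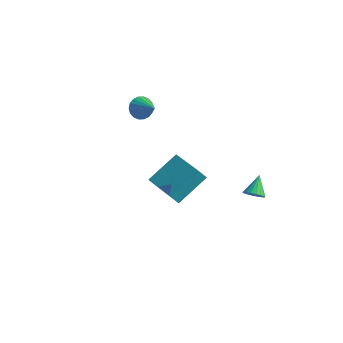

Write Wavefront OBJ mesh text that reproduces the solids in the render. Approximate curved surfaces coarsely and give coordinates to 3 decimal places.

v 0.352 -4.103 -1.453
v 0.944 -2.533 -0.421
v 0.659 -3.776 -2.127
v 1.251 -2.206 -1.095
v 2.129 -5.014 -1.085
v 2.721 -3.444 -0.053
v 2.436 -4.687 -1.759
v 3.028 -3.117 -0.727
v -3.191 0.723 -1.134
v -2.755 0.785 -1.69
v -2.069 0.257 -0.306
v -2.737 1.07 -1.555
v -2.809 1.286 -1.336
v -2.956 1.39 -1.077
v -3.151 1.363 -0.829
v -3.353 1.208 -0.642
v -3.523 0.957 -0.552
v -3.627 0.66 -0.577
v -3.645 0.376 -0.713
v -3.573 0.159 -0.932
v -3.426 0.055 -1.191
v -3.232 0.083 -1.439
v -3.029 0.237 -1.626
v -2.859 0.488 -1.716
v 4.06 -0.273 -3.888
v 4.279 0.101 -4.273
v 3.84 0.633 -3.132
v 4.029 0.093 -4.336
v 3.785 0.013 -4.311
v 3.596 -0.124 -4.202
v 3.498 -0.291 -4.03
v 3.512 -0.454 -3.831
v 3.634 -0.581 -3.642
v 3.841 -0.647 -3.503
v 4.091 -0.639 -3.439
v 4.335 -0.559 -3.465
v 4.524 -0.422 -3.574
v 4.622 -0.255 -3.745
v 4.608 -0.092 -3.945
v 4.486 0.035 -4.133
f 2 4 1
f 5 2 1
f 1 4 3
f 3 5 1
f 2 8 4
f 6 2 5
f 6 8 2
f 4 8 3
f 7 5 3
f 3 8 7
f 7 6 5
f 8 6 7
f 10 9 12
f 10 12 11
f 12 9 13
f 12 13 11
f 13 9 14
f 13 14 11
f 14 9 15
f 14 15 11
f 15 9 16
f 15 16 11
f 16 9 17
f 16 17 11
f 17 9 18
f 17 18 11
f 18 9 19
f 18 19 11
f 19 9 20
f 19 20 11
f 20 9 21
f 20 21 11
f 21 9 22
f 21 22 11
f 22 9 23
f 22 23 11
f 23 9 24
f 23 24 11
f 24 9 10
f 24 10 11
f 26 25 28
f 26 28 27
f 28 25 29
f 28 29 27
f 29 25 30
f 29 30 27
f 30 25 31
f 30 31 27
f 31 25 32
f 31 32 27
f 32 25 33
f 32 33 27
f 33 25 34
f 33 34 27
f 34 25 35
f 34 35 27
f 35 25 36
f 35 36 27
f 36 25 37
f 36 37 27
f 37 25 38
f 37 38 27
f 38 25 39
f 38 39 27
f 39 25 40
f 39 40 27
f 40 25 26
f 40 26 27



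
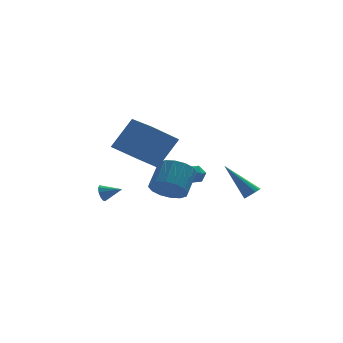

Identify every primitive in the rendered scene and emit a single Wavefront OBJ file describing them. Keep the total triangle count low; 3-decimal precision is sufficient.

v -3.413 3.393 -1.623
v -3.188 3.563 -2.095
v -2.427 3.047 -1.277
v -3.175 3.821 -1.874
v -3.253 3.915 -1.556
v -3.392 3.81 -1.265
v -3.539 3.545 -1.11
v -3.638 3.223 -1.151
v -3.651 2.965 -1.372
v -3.573 2.871 -1.689
v -3.433 2.976 -1.981
v -3.286 3.24 -2.136
v -1.345 -2.297 2.101
v -2.766 -2.772 3.186
v -2.027 -0.408 2.035
v -3.448 -0.883 3.12
v -0.232 -1.837 3.76
v -1.653 -2.312 4.845
v -0.914 0.052 3.694
v -2.335 -0.423 4.779
v 0.513 1.631 0.045
v 0.801 1.988 0.509
v 1.459 1.352 -0.329
v 1.747 1.709 0.135
v 1.425 1.165 0.294
v 0.841 1.337 0.526
v 1.419 2.003 -0.346
v 0.835 2.175 -0.114
v 1.362 2.217 0.267
v 1.365 1.699 0.663
v 0.895 1.641 -0.483
v 0.898 1.123 -0.087
v -0.809 -2.079 0.493
v -0.122 -2.77 0.794
v 0.496 -1.712 1.808
v -0.191 -1.021 1.507
v 0.107 -2.516 0.391
v 0.725 -1.459 1.405
v 0.09 -2.146 0.015
v 0.708 -1.089 1.029
v -0.168 -1.758 -0.233
v 0.45 -0.7 0.781
v -0.598 -1.455 -0.286
v 0.021 -0.398 0.728
v -1.084 -1.32 -0.131
v -0.466 -0.263 0.883
v -1.496 -1.388 0.192
v -0.878 -0.33 1.206
v -1.725 -1.641 0.595
v -1.107 -0.584 1.609
v -1.708 -2.011 0.971
v -1.09 -0.954 1.985
v -1.45 -2.4 1.219
v -0.832 -1.342 2.233
v -1.021 -2.702 1.272
v -0.402 -1.645 2.286
v -0.534 -2.837 1.117
v 0.084 -1.78 2.131
v 3.001 -3.98 0.72
v 3.399 -3.978 1.021
v 1.799 -3.08 2.3
v 3.403 -3.733 0.884
v 3.278 -3.565 0.694
v 3.066 -3.53 0.513
v 2.833 -3.638 0.397
v 2.653 -3.854 0.383
v 2.583 -4.111 0.477
v 2.646 -4.326 0.647
v 2.822 -4.431 0.841
v 3.054 -4.394 0.996
v 3.269 -4.225 1.063
f 2 1 4
f 2 4 3
f 4 1 5
f 4 5 3
f 5 1 6
f 5 6 3
f 6 1 7
f 6 7 3
f 7 1 8
f 7 8 3
f 8 1 9
f 8 9 3
f 9 1 10
f 9 10 3
f 10 1 11
f 10 11 3
f 11 1 12
f 11 12 3
f 12 1 2
f 12 2 3
f 14 16 13
f 17 14 13
f 13 16 15
f 15 17 13
f 14 20 16
f 18 14 17
f 18 20 14
f 16 20 15
f 19 17 15
f 15 20 19
f 19 18 17
f 20 18 19
f 21 32 26
f 21 26 22
f 21 22 28
f 21 28 31
f 21 31 32
f 22 26 30
f 26 32 25
f 32 31 23
f 31 28 27
f 28 22 29
f 24 30 25
f 24 25 23
f 24 23 27
f 24 27 29
f 24 29 30
f 25 30 26
f 23 25 32
f 27 23 31
f 29 27 28
f 30 29 22
f 34 33 37
f 34 37 35
f 35 37 38
f 35 38 36
f 37 33 39
f 37 39 38
f 38 39 40
f 38 40 36
f 39 33 41
f 39 41 40
f 40 41 42
f 40 42 36
f 41 33 43
f 41 43 42
f 42 43 44
f 42 44 36
f 43 33 45
f 43 45 44
f 44 45 46
f 44 46 36
f 45 33 47
f 45 47 46
f 46 47 48
f 46 48 36
f 47 33 49
f 47 49 48
f 48 49 50
f 48 50 36
f 49 33 51
f 49 51 50
f 50 51 52
f 50 52 36
f 51 33 53
f 51 53 52
f 52 53 54
f 52 54 36
f 53 33 55
f 53 55 54
f 54 55 56
f 54 56 36
f 55 33 57
f 55 57 56
f 56 57 58
f 56 58 36
f 57 33 34
f 57 34 58
f 58 34 35
f 58 35 36
f 60 59 62
f 60 62 61
f 62 59 63
f 62 63 61
f 63 59 64
f 63 64 61
f 64 59 65
f 64 65 61
f 65 59 66
f 65 66 61
f 66 59 67
f 66 67 61
f 67 59 68
f 67 68 61
f 68 59 69
f 68 69 61
f 69 59 70
f 69 70 61
f 70 59 71
f 70 71 61
f 71 59 60
f 71 60 61



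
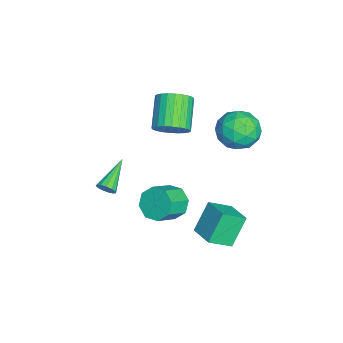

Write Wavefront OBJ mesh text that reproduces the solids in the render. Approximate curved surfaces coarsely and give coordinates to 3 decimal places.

v -0.117 -0.263 -2.303
v 0.176 -0.708 -3.102
v 1.151 -1.441 -2.336
v 0.857 -0.997 -1.537
v 0.545 -0.085 -2.975
v 1.519 -0.818 -2.209
v 0.526 0.433 -2.454
v 1.5 -0.3 -1.688
v 0.13 0.543 -1.845
v 1.104 -0.19 -1.079
v -0.411 0.181 -1.504
v 0.564 -0.552 -0.738
v -0.779 -0.442 -1.631
v 0.195 -1.175 -0.865
v -0.76 -0.96 -2.152
v 0.214 -1.693 -1.386
v -0.364 -1.07 -2.761
v 0.61 -1.803 -1.995
v -2.012 3.421 2.275
v -1.022 3.875 2.723
v -1.298 1.665 2.477
v -0.308 2.119 2.925
v -1.312 2.177 3.538
v -1.753 3.262 3.413
v -0.567 2.278 1.787
v -1.008 3.363 1.662
v -0.129 3.169 2.421
v -0.589 3.106 3.503
v -1.731 2.434 1.697
v -2.191 2.371 2.779
v -1.579 3.802 2.481
v -0.741 1.738 2.719
v -1.331 1.772 3.079
v -0.749 2.039 3.342
v -2.009 3.441 2.887
v -1.427 3.708 3.15
v -1.598 2.71 3.629
v -0.893 1.832 2.05
v -0.311 2.099 2.313
v -1.571 3.501 1.858
v -0.989 3.768 2.121
v -0.722 2.83 1.571
v -0.473 3.654 2.567
v -0.053 2.622 2.686
v -0.205 2.715 2.017
v -0.464 3.353 1.944
v -0.743 3.617 3.203
v -0.324 2.585 3.322
v -0.914 2.619 3.682
v -1.173 3.257 3.609
v -0.218 3.202 3.026
v -1.996 2.955 1.878
v -1.577 1.923 1.997
v -1.147 2.283 1.591
v -1.406 2.921 1.518
v -2.267 2.918 2.514
v -1.847 1.886 2.633
v -1.856 2.187 3.256
v -2.115 2.825 3.183
v -2.102 2.338 2.174
v -0.465 -3.513 -1.895
v -0.196 -3.456 -1.431
v -2.095 -2.887 -1.025
v -0.172 -3.19 -1.577
v -0.241 -3.027 -1.824
v -0.381 -3.018 -2.094
v -0.549 -3.166 -2.3
v -0.689 -3.424 -2.378
v -0.759 -3.711 -2.303
v -0.735 -3.934 -2.098
v -0.626 -4.024 -1.828
v -0.466 -3.951 -1.58
v -0.305 -3.74 -1.432
v -0.785 -0.372 2.705
v -0.24 -0.287 3.454
v -1.77 -0.263 4.564
v -2.315 -0.348 3.815
v -0.297 0.061 3.368
v -1.827 0.084 4.478
v -0.428 0.343 3.181
v -1.958 0.367 4.291
v -0.614 0.516 2.922
v -2.143 0.54 4.032
v -0.826 0.554 2.63
v -2.355 0.578 3.74
v -1.031 0.451 2.349
v -2.56 0.475 3.459
v -1.199 0.223 2.122
v -2.728 0.247 3.232
v -1.304 -0.096 1.984
v -2.834 -0.072 3.094
v -1.33 -0.457 1.956
v -2.86 -0.433 3.066
v -1.273 -0.804 2.042
v -2.803 -0.781 3.152
v -1.142 -1.087 2.229
v -2.672 -1.063 3.339
v -0.957 -1.26 2.488
v -2.486 -1.236 3.598
v -0.745 -1.298 2.78
v -2.274 -1.274 3.89
v -0.54 -1.195 3.061
v -2.069 -1.171 4.171
v -0.372 -0.967 3.288
v -1.901 -0.943 4.398
v -0.266 -0.648 3.426
v -1.796 -0.624 4.536
v 1.163 2.001 -3.369
v 1.661 0.918 -2.635
v 0.356 2.613 -1.918
v 0.854 1.529 -1.184
v 2.346 2.771 -3.036
v 2.844 1.687 -2.302
v 1.539 3.382 -1.585
v 2.037 2.299 -0.851
f 2 1 5
f 2 5 3
f 3 5 6
f 3 6 4
f 5 1 7
f 5 7 6
f 6 7 8
f 6 8 4
f 7 1 9
f 7 9 8
f 8 9 10
f 8 10 4
f 9 1 11
f 9 11 10
f 10 11 12
f 10 12 4
f 11 1 13
f 11 13 12
f 12 13 14
f 12 14 4
f 13 1 15
f 13 15 14
f 14 15 16
f 14 16 4
f 15 1 17
f 15 17 16
f 16 17 18
f 16 18 4
f 17 1 2
f 17 2 18
f 18 2 3
f 18 3 4
f 19 56 35
f 56 30 59
f 35 59 24
f 56 59 35
f 19 35 31
f 35 24 36
f 31 36 20
f 35 36 31
f 19 31 40
f 31 20 41
f 40 41 26
f 31 41 40
f 19 40 52
f 40 26 55
f 52 55 29
f 40 55 52
f 19 52 56
f 52 29 60
f 56 60 30
f 52 60 56
f 20 36 47
f 36 24 50
f 47 50 28
f 36 50 47
f 24 59 37
f 59 30 58
f 37 58 23
f 59 58 37
f 30 60 57
f 60 29 53
f 57 53 21
f 60 53 57
f 29 55 54
f 55 26 42
f 54 42 25
f 55 42 54
f 26 41 46
f 41 20 43
f 46 43 27
f 41 43 46
f 22 48 34
f 48 28 49
f 34 49 23
f 48 49 34
f 22 34 32
f 34 23 33
f 32 33 21
f 34 33 32
f 22 32 39
f 32 21 38
f 39 38 25
f 32 38 39
f 22 39 44
f 39 25 45
f 44 45 27
f 39 45 44
f 22 44 48
f 44 27 51
f 48 51 28
f 44 51 48
f 23 49 37
f 49 28 50
f 37 50 24
f 49 50 37
f 21 33 57
f 33 23 58
f 57 58 30
f 33 58 57
f 25 38 54
f 38 21 53
f 54 53 29
f 38 53 54
f 27 45 46
f 45 25 42
f 46 42 26
f 45 42 46
f 28 51 47
f 51 27 43
f 47 43 20
f 51 43 47
f 62 61 64
f 62 64 63
f 64 61 65
f 64 65 63
f 65 61 66
f 65 66 63
f 66 61 67
f 66 67 63
f 67 61 68
f 67 68 63
f 68 61 69
f 68 69 63
f 69 61 70
f 69 70 63
f 70 61 71
f 70 71 63
f 71 61 72
f 71 72 63
f 72 61 73
f 72 73 63
f 73 61 62
f 73 62 63
f 75 74 78
f 75 78 76
f 76 78 79
f 76 79 77
f 78 74 80
f 78 80 79
f 79 80 81
f 79 81 77
f 80 74 82
f 80 82 81
f 81 82 83
f 81 83 77
f 82 74 84
f 82 84 83
f 83 84 85
f 83 85 77
f 84 74 86
f 84 86 85
f 85 86 87
f 85 87 77
f 86 74 88
f 86 88 87
f 87 88 89
f 87 89 77
f 88 74 90
f 88 90 89
f 89 90 91
f 89 91 77
f 90 74 92
f 90 92 91
f 91 92 93
f 91 93 77
f 92 74 94
f 92 94 93
f 93 94 95
f 93 95 77
f 94 74 96
f 94 96 95
f 95 96 97
f 95 97 77
f 96 74 98
f 96 98 97
f 97 98 99
f 97 99 77
f 98 74 100
f 98 100 99
f 99 100 101
f 99 101 77
f 100 74 102
f 100 102 101
f 101 102 103
f 101 103 77
f 102 74 104
f 102 104 103
f 103 104 105
f 103 105 77
f 104 74 106
f 104 106 105
f 105 106 107
f 105 107 77
f 106 74 75
f 106 75 107
f 107 75 76
f 107 76 77
f 109 111 108
f 112 109 108
f 108 111 110
f 110 112 108
f 109 115 111
f 113 109 112
f 113 115 109
f 111 115 110
f 114 112 110
f 110 115 114
f 114 113 112
f 115 113 114



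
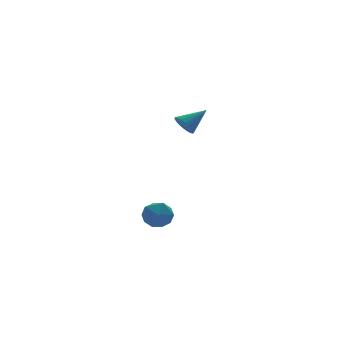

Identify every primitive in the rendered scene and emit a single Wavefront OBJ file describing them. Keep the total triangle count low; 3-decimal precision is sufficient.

v 3.152 3.095 2.898
v 3.462 2.897 2.424
v 4.268 3.105 3.622
v 3.478 3.129 2.395
v 3.445 3.356 2.444
v 3.366 3.543 2.561
v 3.256 3.661 2.73
v 3.129 3.694 2.924
v 3.006 3.635 3.115
v 2.906 3.494 3.272
v 2.842 3.292 3.372
v 2.826 3.06 3.401
v 2.86 2.833 3.352
v 2.938 2.647 3.235
v 3.049 2.528 3.066
v 3.175 2.496 2.872
v 3.298 2.554 2.681
v 3.399 2.696 2.524
v -1.655 -2.074 0.283
v -0.929 -2.069 0.105
v -1.551 -3.211 0.675
v -0.825 -3.206 0.497
v -1.074 -2.789 1.064
v -1.138 -2.086 0.822
v -1.342 -3.194 -0.042
v -1.406 -2.491 -0.284
v -0.736 -2.761 -0.095
v -0.571 -2.51 0.588
v -1.909 -2.77 0.192
v -1.744 -2.519 0.875
f 2 1 4
f 2 4 3
f 4 1 5
f 4 5 3
f 5 1 6
f 5 6 3
f 6 1 7
f 6 7 3
f 7 1 8
f 7 8 3
f 8 1 9
f 8 9 3
f 9 1 10
f 9 10 3
f 10 1 11
f 10 11 3
f 11 1 12
f 11 12 3
f 12 1 13
f 12 13 3
f 13 1 14
f 13 14 3
f 14 1 15
f 14 15 3
f 15 1 16
f 15 16 3
f 16 1 17
f 16 17 3
f 17 1 18
f 17 18 3
f 18 1 2
f 18 2 3
f 19 30 24
f 19 24 20
f 19 20 26
f 19 26 29
f 19 29 30
f 20 24 28
f 24 30 23
f 30 29 21
f 29 26 25
f 26 20 27
f 22 28 23
f 22 23 21
f 22 21 25
f 22 25 27
f 22 27 28
f 23 28 24
f 21 23 30
f 25 21 29
f 27 25 26
f 28 27 20



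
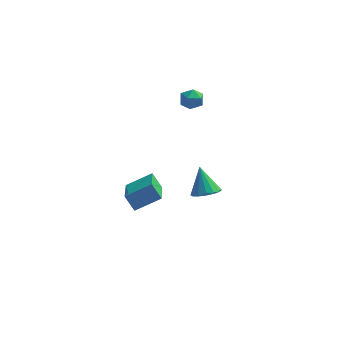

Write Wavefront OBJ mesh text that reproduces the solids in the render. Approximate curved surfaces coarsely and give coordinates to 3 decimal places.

v -3.262 4.043 2.836
v -2.939 4.393 3.312
v -2.581 3.207 2.988
v -2.258 3.557 3.464
v -2.884 3.337 3.574
v -3.305 3.854 3.48
v -2.215 3.746 2.82
v -2.636 4.263 2.726
v -2.292 4.209 3.302
v -2.706 3.956 3.768
v -2.814 3.644 2.532
v -3.228 3.391 2.998
v -1.597 1.234 -1.662
v -1.026 1.744 -1.745
v -2.043 1.946 -0.358
v -1.336 1.904 -1.938
v -1.716 1.884 -2.057
v -2.064 1.691 -2.07
v -2.287 1.375 -1.974
v -2.325 1.021 -1.794
v -2.168 0.725 -1.579
v -1.858 0.565 -1.385
v -1.478 0.584 -1.266
v -1.13 0.778 -1.253
v -0.907 1.094 -1.349
v -0.869 1.448 -1.529
v -4.655 -3.294 1.699
v -3.495 -2.782 2.317
v -4.988 -1.409 0.765
v -3.828 -0.897 1.383
v -4.152 -3.563 0.977
v -2.992 -3.051 1.595
v -4.485 -1.678 0.043
v -3.325 -1.166 0.661
f 1 12 6
f 1 6 2
f 1 2 8
f 1 8 11
f 1 11 12
f 2 6 10
f 6 12 5
f 12 11 3
f 11 8 7
f 8 2 9
f 4 10 5
f 4 5 3
f 4 3 7
f 4 7 9
f 4 9 10
f 5 10 6
f 3 5 12
f 7 3 11
f 9 7 8
f 10 9 2
f 14 13 16
f 14 16 15
f 16 13 17
f 16 17 15
f 17 13 18
f 17 18 15
f 18 13 19
f 18 19 15
f 19 13 20
f 19 20 15
f 20 13 21
f 20 21 15
f 21 13 22
f 21 22 15
f 22 13 23
f 22 23 15
f 23 13 24
f 23 24 15
f 24 13 25
f 24 25 15
f 25 13 26
f 25 26 15
f 26 13 14
f 26 14 15
f 28 30 27
f 31 28 27
f 27 30 29
f 29 31 27
f 28 34 30
f 32 28 31
f 32 34 28
f 30 34 29
f 33 31 29
f 29 34 33
f 33 32 31
f 34 32 33



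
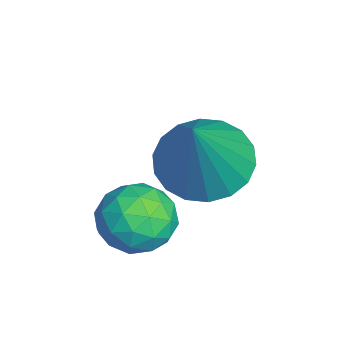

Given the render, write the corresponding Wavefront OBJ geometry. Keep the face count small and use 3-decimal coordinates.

v -2.444 1.708 -1.973
v -1.742 2.104 -2.352
v -1.336 1.412 -0.227
v -1.932 2.406 -2.18
v -2.223 2.57 -1.967
v -2.558 2.564 -1.756
v -2.87 2.388 -1.588
v -3.098 2.077 -1.496
v -3.197 1.694 -1.498
v -3.146 1.313 -1.595
v -2.957 1.01 -1.767
v -2.665 0.846 -1.979
v -2.331 0.853 -2.191
v -2.018 1.029 -2.359
v -1.79 1.339 -2.451
v -1.692 1.723 -2.448
v -1.153 0.808 -2.882
v -0.641 1.002 -2.39
v -1.559 -0.022 -2.13
v -1.047 0.172 -1.638
v -1.602 0.631 -1.793
v -1.351 1.144 -2.257
v -0.849 -0.164 -2.263
v -0.598 0.349 -2.727
v -0.453 0.402 -2.008
v -0.918 0.893 -1.717
v -1.282 0.087 -2.803
v -1.747 0.578 -2.512
v -0.861 0.978 -2.702
v -1.339 0.002 -1.818
v -1.665 0.272 -1.909
v -1.364 0.386 -1.62
v -1.279 1.061 -2.624
v -0.978 1.175 -2.335
v -1.542 0.957 -1.984
v -1.222 -0.195 -2.185
v -0.921 -0.081 -1.896
v -0.836 0.594 -2.9
v -0.535 0.708 -2.611
v -0.658 0.023 -2.536
v -0.45 0.739 -2.188
v -0.688 0.252 -1.746
v -0.572 0.054 -2.113
v -0.425 0.356 -2.386
v -0.723 1.028 -2.017
v -0.962 0.54 -1.576
v -1.288 0.81 -1.666
v -1.141 1.111 -1.939
v -0.613 0.675 -1.793
v -1.238 0.44 -2.944
v -1.477 -0.048 -2.503
v -1.059 -0.131 -2.581
v -0.912 0.17 -2.854
v -1.512 0.728 -2.774
v -1.75 0.241 -2.332
v -1.775 0.624 -2.134
v -1.628 0.926 -2.407
v -1.587 0.305 -2.727
f 2 1 4
f 2 4 3
f 4 1 5
f 4 5 3
f 5 1 6
f 5 6 3
f 6 1 7
f 6 7 3
f 7 1 8
f 7 8 3
f 8 1 9
f 8 9 3
f 9 1 10
f 9 10 3
f 10 1 11
f 10 11 3
f 11 1 12
f 11 12 3
f 12 1 13
f 12 13 3
f 13 1 14
f 13 14 3
f 14 1 15
f 14 15 3
f 15 1 16
f 15 16 3
f 16 1 2
f 16 2 3
f 17 54 33
f 54 28 57
f 33 57 22
f 54 57 33
f 17 33 29
f 33 22 34
f 29 34 18
f 33 34 29
f 17 29 38
f 29 18 39
f 38 39 24
f 29 39 38
f 17 38 50
f 38 24 53
f 50 53 27
f 38 53 50
f 17 50 54
f 50 27 58
f 54 58 28
f 50 58 54
f 18 34 45
f 34 22 48
f 45 48 26
f 34 48 45
f 22 57 35
f 57 28 56
f 35 56 21
f 57 56 35
f 28 58 55
f 58 27 51
f 55 51 19
f 58 51 55
f 27 53 52
f 53 24 40
f 52 40 23
f 53 40 52
f 24 39 44
f 39 18 41
f 44 41 25
f 39 41 44
f 20 46 32
f 46 26 47
f 32 47 21
f 46 47 32
f 20 32 30
f 32 21 31
f 30 31 19
f 32 31 30
f 20 30 37
f 30 19 36
f 37 36 23
f 30 36 37
f 20 37 42
f 37 23 43
f 42 43 25
f 37 43 42
f 20 42 46
f 42 25 49
f 46 49 26
f 42 49 46
f 21 47 35
f 47 26 48
f 35 48 22
f 47 48 35
f 19 31 55
f 31 21 56
f 55 56 28
f 31 56 55
f 23 36 52
f 36 19 51
f 52 51 27
f 36 51 52
f 25 43 44
f 43 23 40
f 44 40 24
f 43 40 44
f 26 49 45
f 49 25 41
f 45 41 18
f 49 41 45



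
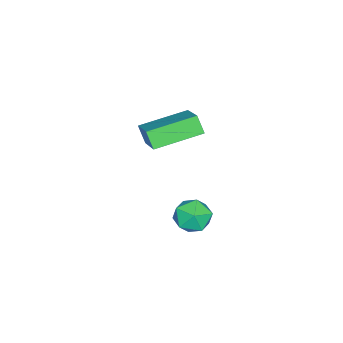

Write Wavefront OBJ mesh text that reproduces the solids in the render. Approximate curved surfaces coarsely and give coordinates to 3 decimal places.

v -1.283 -2.145 -0.234
v -0.614 -2.583 0.025
v -1.646 -3.177 -1.045
v -0.977 -3.615 -0.786
v -1.612 -3.465 -0.255
v -1.388 -2.828 0.245
v -0.872 -2.932 -1.265
v -0.648 -2.295 -0.765
v -0.36 -3.07 -0.613
v -0.817 -3.4 0.012
v -1.443 -2.36 -1.032
v -1.9 -2.69 -0.407
v -1.318 -4.846 2.876
v -1.535 -5.235 3.564
v -2.619 -3.444 3.259
v -2.835 -3.833 3.948
v -0.085 -3.947 3.772
v -0.301 -4.336 4.461
v -1.385 -2.545 4.156
v -1.602 -2.934 4.844
f 1 12 6
f 1 6 2
f 1 2 8
f 1 8 11
f 1 11 12
f 2 6 10
f 6 12 5
f 12 11 3
f 11 8 7
f 8 2 9
f 4 10 5
f 4 5 3
f 4 3 7
f 4 7 9
f 4 9 10
f 5 10 6
f 3 5 12
f 7 3 11
f 9 7 8
f 10 9 2
f 14 16 13
f 17 14 13
f 13 16 15
f 15 17 13
f 14 20 16
f 18 14 17
f 18 20 14
f 16 20 15
f 19 17 15
f 15 20 19
f 19 18 17
f 20 18 19



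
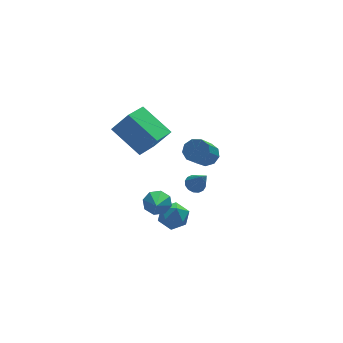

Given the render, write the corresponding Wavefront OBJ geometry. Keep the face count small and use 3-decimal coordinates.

v 3.187 2.77 -1.159
v 3.822 2.657 -0.795
v 2.887 1.656 0.522
v 2.253 1.77 0.159
v 3.601 3.081 -0.629
v 2.666 2.08 0.688
v 3.186 3.36 -0.711
v 2.252 2.359 0.606
v 2.772 3.363 -1.003
v 1.838 2.362 0.314
v 2.553 3.089 -1.367
v 1.618 2.088 -0.05
v 2.63 2.665 -1.634
v 1.695 1.665 -0.317
v 2.968 2.291 -1.678
v 2.033 1.29 -0.361
v 3.409 2.142 -1.479
v 2.474 1.141 -0.162
v 3.746 2.286 -1.131
v 2.811 1.285 0.187
v -0.118 0.416 -2.68
v 0.752 0.622 -2.685
v 0.088 -0.482 -3.795
v 0.958 -0.276 -3.8
v 0.614 -0.749 -3.124
v 0.487 -0.194 -2.435
v 0.353 0.334 -4.045
v 0.226 0.889 -3.356
v 1.043 0.571 -3.529
v 1.205 -0.099 -2.96
v -0.365 0.239 -3.52
v -0.203 -0.431 -2.951
v -0.834 -1.025 -0.963
v -0.536 -0.719 -0.358
v -1.306 -2.235 -0.117
v -1.075 -0.563 -0.437
v -1.472 -0.678 -0.824
v -1.496 -0.996 -1.292
v -1.131 -1.331 -1.567
v -0.592 -1.487 -1.488
v -0.195 -1.372 -1.101
v -0.171 -1.054 -0.633
v -0.603 -0.383 3.237
v -1.578 1.081 4.384
v -1.382 -0.009 2.097
v -2.356 1.456 3.244
v 0.536 0.704 2.816
v -0.438 2.169 3.963
v -0.242 1.079 1.676
v -1.217 2.543 2.823
v 1.466 -0.244 -0.744
v 2.027 -0.179 -0.821
v 1.734 -1.116 0.484
v 1.948 0.044 -0.645
v 1.74 0.19 -0.495
v 1.458 0.22 -0.412
v 1.179 0.126 -0.419
v 0.976 -0.067 -0.512
v 0.905 -0.308 -0.667
v 0.984 -0.531 -0.843
v 1.192 -0.677 -0.992
v 1.474 -0.707 -1.075
v 1.753 -0.613 -1.069
v 1.956 -0.42 -0.976
f 2 1 5
f 2 5 3
f 3 5 6
f 3 6 4
f 5 1 7
f 5 7 6
f 6 7 8
f 6 8 4
f 7 1 9
f 7 9 8
f 8 9 10
f 8 10 4
f 9 1 11
f 9 11 10
f 10 11 12
f 10 12 4
f 11 1 13
f 11 13 12
f 12 13 14
f 12 14 4
f 13 1 15
f 13 15 14
f 14 15 16
f 14 16 4
f 15 1 17
f 15 17 16
f 16 17 18
f 16 18 4
f 17 1 19
f 17 19 18
f 18 19 20
f 18 20 4
f 19 1 2
f 19 2 20
f 20 2 3
f 20 3 4
f 21 32 26
f 21 26 22
f 21 22 28
f 21 28 31
f 21 31 32
f 22 26 30
f 26 32 25
f 32 31 23
f 31 28 27
f 28 22 29
f 24 30 25
f 24 25 23
f 24 23 27
f 24 27 29
f 24 29 30
f 25 30 26
f 23 25 32
f 27 23 31
f 29 27 28
f 30 29 22
f 34 33 36
f 34 36 35
f 36 33 37
f 36 37 35
f 37 33 38
f 37 38 35
f 38 33 39
f 38 39 35
f 39 33 40
f 39 40 35
f 40 33 41
f 40 41 35
f 41 33 42
f 41 42 35
f 42 33 34
f 42 34 35
f 44 46 43
f 47 44 43
f 43 46 45
f 45 47 43
f 44 50 46
f 48 44 47
f 48 50 44
f 46 50 45
f 49 47 45
f 45 50 49
f 49 48 47
f 50 48 49
f 52 51 54
f 52 54 53
f 54 51 55
f 54 55 53
f 55 51 56
f 55 56 53
f 56 51 57
f 56 57 53
f 57 51 58
f 57 58 53
f 58 51 59
f 58 59 53
f 59 51 60
f 59 60 53
f 60 51 61
f 60 61 53
f 61 51 62
f 61 62 53
f 62 51 63
f 62 63 53
f 63 51 64
f 63 64 53
f 64 51 52
f 64 52 53



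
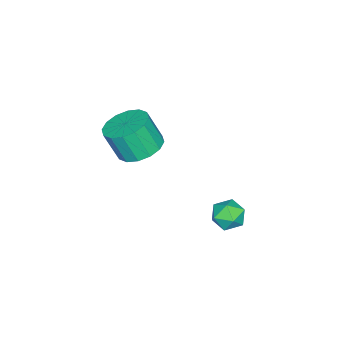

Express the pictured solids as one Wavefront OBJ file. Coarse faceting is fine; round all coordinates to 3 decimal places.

v 3.87 3.295 0.791
v 4.37 3.096 1.396
v 3.29 2.124 0.884
v 3.79 1.925 1.489
v 3.225 2.494 1.602
v 3.583 3.217 1.544
v 4.077 2.003 0.736
v 4.435 2.726 0.678
v 4.498 2.297 1.362
v 3.971 2.601 1.897
v 3.689 2.619 0.383
v 3.162 2.923 0.918
v 2.679 -1.995 2.705
v 3.732 -2.091 2.545
v 3.895 -2.721 3.995
v 2.841 -2.625 4.155
v 3.667 -1.589 2.77
v 3.829 -2.22 4.221
v 3.336 -1.196 2.978
v 3.499 -1.827 4.429
v 2.83 -1.017 3.113
v 2.992 -1.648 4.563
v 2.283 -1.1 3.138
v 2.445 -1.731 4.589
v 1.842 -1.423 3.047
v 2.004 -2.053 4.498
v 1.625 -1.899 2.865
v 1.788 -2.529 4.315
v 1.691 -2.4 2.639
v 1.853 -3.031 4.09
v 2.021 -2.793 2.431
v 2.184 -3.424 3.882
v 2.528 -2.972 2.297
v 2.69 -3.603 3.747
v 3.075 -2.889 2.271
v 3.237 -3.52 3.722
v 3.516 -2.567 2.362
v 3.678 -3.197 3.813
f 1 12 6
f 1 6 2
f 1 2 8
f 1 8 11
f 1 11 12
f 2 6 10
f 6 12 5
f 12 11 3
f 11 8 7
f 8 2 9
f 4 10 5
f 4 5 3
f 4 3 7
f 4 7 9
f 4 9 10
f 5 10 6
f 3 5 12
f 7 3 11
f 9 7 8
f 10 9 2
f 14 13 17
f 14 17 15
f 15 17 18
f 15 18 16
f 17 13 19
f 17 19 18
f 18 19 20
f 18 20 16
f 19 13 21
f 19 21 20
f 20 21 22
f 20 22 16
f 21 13 23
f 21 23 22
f 22 23 24
f 22 24 16
f 23 13 25
f 23 25 24
f 24 25 26
f 24 26 16
f 25 13 27
f 25 27 26
f 26 27 28
f 26 28 16
f 27 13 29
f 27 29 28
f 28 29 30
f 28 30 16
f 29 13 31
f 29 31 30
f 30 31 32
f 30 32 16
f 31 13 33
f 31 33 32
f 32 33 34
f 32 34 16
f 33 13 35
f 33 35 34
f 34 35 36
f 34 36 16
f 35 13 37
f 35 37 36
f 36 37 38
f 36 38 16
f 37 13 14
f 37 14 38
f 38 14 15
f 38 15 16



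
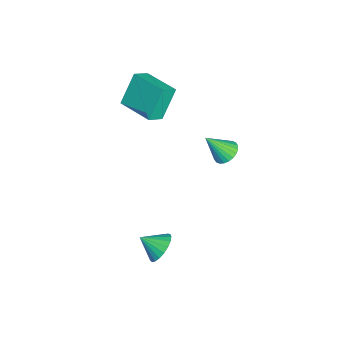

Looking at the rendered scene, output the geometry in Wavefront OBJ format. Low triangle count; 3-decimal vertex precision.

v -4.345 -4.294 1.405
v -5.211 -3.638 3.191
v -2.93 -2.638 1.483
v -3.796 -1.982 3.269
v -3.624 -4.938 1.991
v -4.49 -4.282 3.777
v -2.209 -3.282 2.069
v -3.075 -2.626 3.855
v 2.557 -2.231 -4.202
v 3.066 -1.798 -3.498
v 2.463 -3.329 -3.458
v 2.687 -1.7 -3.401
v 2.286 -1.693 -3.441
v 1.932 -1.779 -3.613
v 1.685 -1.944 -3.887
v 1.59 -2.157 -4.215
v 1.661 -2.384 -4.541
v 1.888 -2.584 -4.808
v 2.23 -2.723 -4.971
v 2.628 -2.777 -5
v 3.015 -2.736 -4.891
v 3.322 -2.608 -4.663
v 3.497 -2.415 -4.356
v 3.509 -2.189 -4.021
v 3.357 -1.971 -3.718
v -1.55 0.863 0.241
v -0.78 1.074 0.283
v -1.33 -0.223 1.659
v -0.912 1.288 0.467
v -1.141 1.438 0.618
v -1.432 1.5 0.711
v -1.742 1.465 0.732
v -2.022 1.339 0.679
v -2.23 1.14 0.559
v -2.335 0.899 0.391
v -2.321 0.653 0.199
v -2.189 0.438 0.015
v -1.96 0.289 -0.136
v -1.669 0.227 -0.229
v -1.359 0.261 -0.25
v -1.079 0.388 -0.197
v -0.87 0.587 -0.077
v -0.765 0.828 0.092
f 2 4 1
f 5 2 1
f 1 4 3
f 3 5 1
f 2 8 4
f 6 2 5
f 6 8 2
f 4 8 3
f 7 5 3
f 3 8 7
f 7 6 5
f 8 6 7
f 10 9 12
f 10 12 11
f 12 9 13
f 12 13 11
f 13 9 14
f 13 14 11
f 14 9 15
f 14 15 11
f 15 9 16
f 15 16 11
f 16 9 17
f 16 17 11
f 17 9 18
f 17 18 11
f 18 9 19
f 18 19 11
f 19 9 20
f 19 20 11
f 20 9 21
f 20 21 11
f 21 9 22
f 21 22 11
f 22 9 23
f 22 23 11
f 23 9 24
f 23 24 11
f 24 9 25
f 24 25 11
f 25 9 10
f 25 10 11
f 27 26 29
f 27 29 28
f 29 26 30
f 29 30 28
f 30 26 31
f 30 31 28
f 31 26 32
f 31 32 28
f 32 26 33
f 32 33 28
f 33 26 34
f 33 34 28
f 34 26 35
f 34 35 28
f 35 26 36
f 35 36 28
f 36 26 37
f 36 37 28
f 37 26 38
f 37 38 28
f 38 26 39
f 38 39 28
f 39 26 40
f 39 40 28
f 40 26 41
f 40 41 28
f 41 26 42
f 41 42 28
f 42 26 43
f 42 43 28
f 43 26 27
f 43 27 28



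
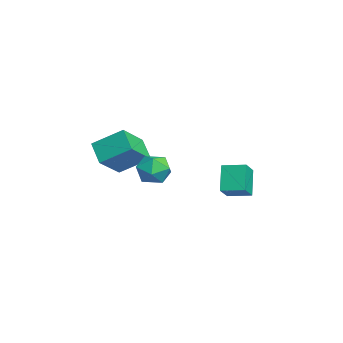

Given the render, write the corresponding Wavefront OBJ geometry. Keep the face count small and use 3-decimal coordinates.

v -1.75 -0.615 3.06
v -1.2 -0.248 3.692
v -0.6 -1.352 2.488
v -0.05 -0.985 3.12
v -0.685 -1.597 3.365
v -1.395 -1.142 3.719
v -0.405 -0.458 2.461
v -1.115 -0.003 2.815
v -0.369 -0.151 3.322
v -0.541 -0.855 3.881
v -1.259 -0.745 2.299
v -1.431 -1.449 2.858
v -3.514 -2.44 3.165
v -2.404 -3.406 4.219
v -3.162 -1.046 4.071
v -2.051 -2.011 5.125
v -2.509 -2.169 2.355
v -1.398 -3.134 3.409
v -2.156 -0.774 3.261
v -1.046 -1.74 4.315
v -3.946 2.99 1.647
v -3.071 2.524 2.358
v -3.506 4.062 1.807
v -2.631 3.596 2.518
v -3.049 2.804 0.422
v -2.174 2.338 1.133
v -2.609 3.876 0.582
v -1.734 3.41 1.293
f 1 12 6
f 1 6 2
f 1 2 8
f 1 8 11
f 1 11 12
f 2 6 10
f 6 12 5
f 12 11 3
f 11 8 7
f 8 2 9
f 4 10 5
f 4 5 3
f 4 3 7
f 4 7 9
f 4 9 10
f 5 10 6
f 3 5 12
f 7 3 11
f 9 7 8
f 10 9 2
f 14 16 13
f 17 14 13
f 13 16 15
f 15 17 13
f 14 20 16
f 18 14 17
f 18 20 14
f 16 20 15
f 19 17 15
f 15 20 19
f 19 18 17
f 20 18 19
f 22 24 21
f 25 22 21
f 21 24 23
f 23 25 21
f 22 28 24
f 26 22 25
f 26 28 22
f 24 28 23
f 27 25 23
f 23 28 27
f 27 26 25
f 28 26 27

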